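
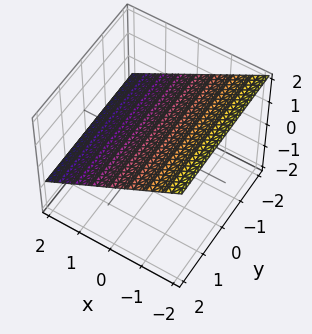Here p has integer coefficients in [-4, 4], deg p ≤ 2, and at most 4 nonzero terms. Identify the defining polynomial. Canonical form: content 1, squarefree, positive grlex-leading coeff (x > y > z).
(a) deg p = 1. Every cross-section is a straight line — this is a plane.
(b) Reading off the gridlines: the surface avoids every integer y-axis point in the box; it meets the x-axis at x = 1 (among the integer gridlines).
(c) Assembling these constraints gives the stated polynomial.

2*x + 3*z - 2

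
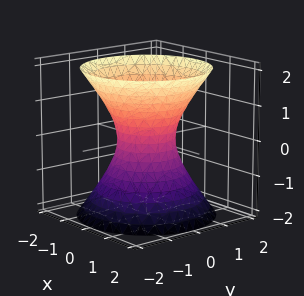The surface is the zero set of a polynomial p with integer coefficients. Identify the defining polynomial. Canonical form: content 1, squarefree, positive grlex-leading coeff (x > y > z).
3*x^2 + 3*y^2 - 2*z^2 - 2

First, deg p = 2.
Then, by symmetry, the surface is invariant under rotation about z: p = q(x² + y², z).
Then, against the integer gridlines: a circular section at z = 1 has radius between 1 and 2; it misses every integer gridline on the z-axis.
Finally, the integer polynomial consistent with all of this is the stated p.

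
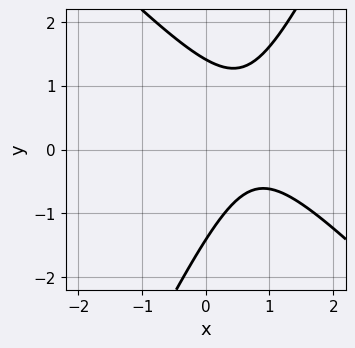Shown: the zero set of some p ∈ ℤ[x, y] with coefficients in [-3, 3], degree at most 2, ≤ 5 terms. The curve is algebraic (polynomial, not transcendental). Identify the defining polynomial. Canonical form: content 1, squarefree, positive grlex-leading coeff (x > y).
2*x^2 + x*y - y^2 - 3*x + 2

First, degree: no degree-1 curve has this shape, so deg p = 2.
Next, reading off the gridlines: the curve avoids every integer x-axis point in the box.
Finally, fitting integer coefficients to these (and the overall shape) gives p.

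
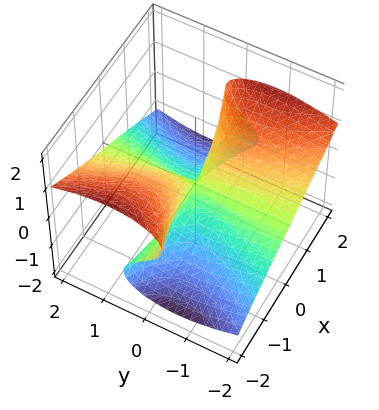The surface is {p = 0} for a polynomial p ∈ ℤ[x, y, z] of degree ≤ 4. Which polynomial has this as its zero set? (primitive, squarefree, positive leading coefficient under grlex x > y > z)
(a) deg p = 3. A generic line meets the surface in up to 3 points.
(b) Observable constraints: every point of the y-axis in the box is on the surface; the visible x-axis segment lies entirely on the surface; one z-axis crossing is at z = 0.
(c) Together with the visible shape, these determine p as stated.

x^2*z - 2*y^2*z - 3*z^3 - 2*x*y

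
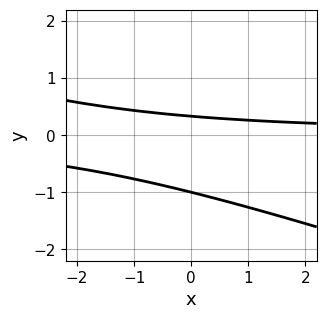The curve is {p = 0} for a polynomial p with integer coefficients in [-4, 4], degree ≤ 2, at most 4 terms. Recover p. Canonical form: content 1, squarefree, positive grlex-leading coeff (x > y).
x*y + 3*y^2 + 2*y - 1

1. The degree is 2 — the shape is more complex than any degree-1 curve.
2. Observable constraints: no x-intercept at any integer in the box; it meets the y-axis at y = -1 (among the integer gridlines).
3. The integer polynomial consistent with all of this is the stated p.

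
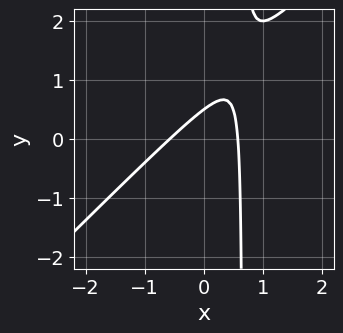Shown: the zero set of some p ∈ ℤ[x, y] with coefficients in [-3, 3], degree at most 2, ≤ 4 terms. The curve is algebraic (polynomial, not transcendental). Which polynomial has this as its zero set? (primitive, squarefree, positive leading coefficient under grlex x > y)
3*x^2 - 3*x*y + 2*y - 1

First, the degree is 2 — no degree-1 curve has this shape.
Finally, matching integer coefficients to the picture gives p.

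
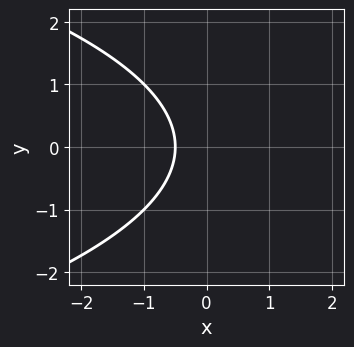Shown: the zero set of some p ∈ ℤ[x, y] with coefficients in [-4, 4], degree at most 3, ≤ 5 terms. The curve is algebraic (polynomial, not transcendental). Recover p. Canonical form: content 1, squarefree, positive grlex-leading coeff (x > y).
y^2 + 2*x + 1

1. Degree: a generic line meets the curve in up to 2 points, so deg p = 2.
2. Symmetries: mirror symmetry y ↦ −y ⇒ only even powers of y.
3. Observable constraints: it misses every integer gridline on the y-axis.
4. Fitting integer coefficients to these (and the overall shape) gives p.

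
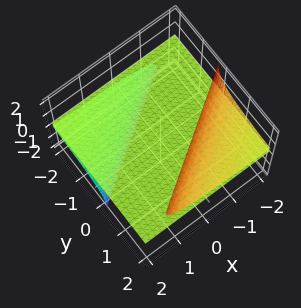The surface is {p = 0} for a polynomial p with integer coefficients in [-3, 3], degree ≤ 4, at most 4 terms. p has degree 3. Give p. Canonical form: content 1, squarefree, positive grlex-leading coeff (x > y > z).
2*x*z^2 - 3*y*z^2 + z^3 + 3*z

There are 3 components. They look like related sheets of one shape, so recover p as a whole.
Degree: no degree-2 surface has this shape, so deg p = 3.
From the visible intercepts: it crosses the z-axis at the gridline z = 0; the visible y-axis segment lies entirely on the surface; every point of the x-axis in the box is on the surface.
The integer polynomial consistent with all of this is the stated p.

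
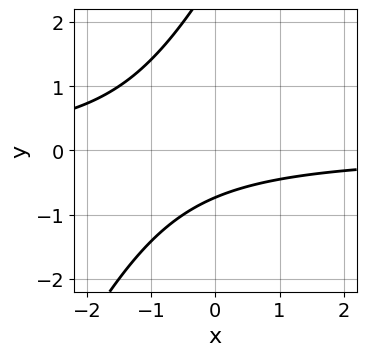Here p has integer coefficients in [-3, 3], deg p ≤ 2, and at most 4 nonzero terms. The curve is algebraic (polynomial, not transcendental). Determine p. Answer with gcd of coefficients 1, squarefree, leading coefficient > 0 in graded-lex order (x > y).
First, degree: the shape is more complex than any degree-1 curve, so deg p = 2.
Then, checking where it meets the axes: it misses every integer gridline on the x-axis.
Finally, together with the visible shape, these determine p as stated.

2*x*y - y^2 + 2*y + 2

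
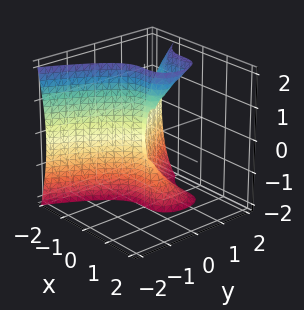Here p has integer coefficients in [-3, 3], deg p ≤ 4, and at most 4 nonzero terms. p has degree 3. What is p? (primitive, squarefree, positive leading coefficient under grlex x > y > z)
(a) The degree is 3 — no degree-2 surface has this shape.
(b) From the axis intercepts and sections: it crosses the x-axis at the gridline x = 0; every point of the z-axis in the box is on the surface; it crosses the y-axis at the gridline y = 0.
(c) Assembling these constraints gives the stated polynomial.

3*x^3 - y*z^2 + 3*y^2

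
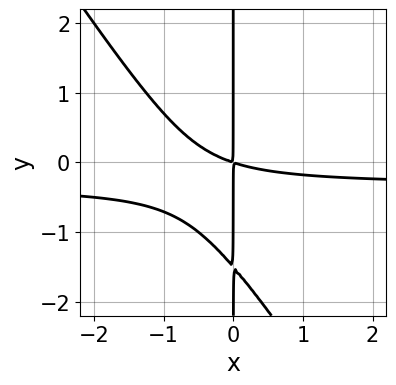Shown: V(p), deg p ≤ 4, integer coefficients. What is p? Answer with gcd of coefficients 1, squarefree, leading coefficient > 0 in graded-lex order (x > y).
3*x^2*y + 2*x*y^2 + x^2 + 3*x*y

1. deg p = 3. The shape is more complex than any degree-2 curve.
2. Checking where it meets the axes: the visible y-axis segment lies entirely on the curve.
3. Putting this together gives p.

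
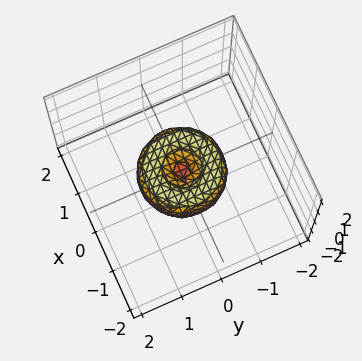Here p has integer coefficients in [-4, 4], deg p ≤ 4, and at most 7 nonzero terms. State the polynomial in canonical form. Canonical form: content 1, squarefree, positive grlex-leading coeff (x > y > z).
x^4 + 2*x^2*y^2 + y^4 - x^2 - y^2 + z^2

(a) deg p = 4. No degree-3 surface has this shape.
(b) Symmetries: rotational symmetry about the z-axis ⇒ p depends on x, y only through x² + y².
(c) Against the integer gridlines: a circular section at z = 0 has radius exactly 1; among the integer gridlines, it crosses the y-axis at y ∈ {-1, 0, 1}; the x-axis gridline crossings are at x ∈ {-1, 0, 1}; it crosses the z-axis at the gridline z = 0.
(d) Matching integer coefficients to the picture gives p.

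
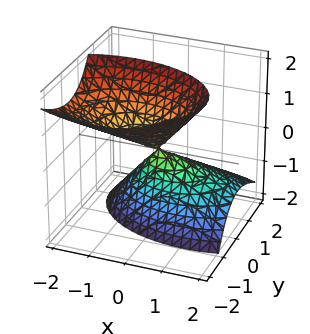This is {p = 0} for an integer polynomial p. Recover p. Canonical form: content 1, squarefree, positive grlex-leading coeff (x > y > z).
(a) There are 2 components. They look like related sheets of one shape, so recover p as a whole.
(b) The degree is 2 — the shape is more complex than any degree-1 surface.
(c) Reading off the gridlines: one x-axis crossing is at x = 0; it crosses the z-axis at the gridline z = 0; it meets the y-axis at y = 0 (among the integer gridlines).
(d) Solving for integer coefficients yields p as stated.

x^2 + x*z + 2*y^2 + 2*y*z - z^2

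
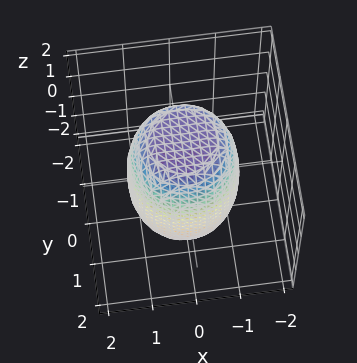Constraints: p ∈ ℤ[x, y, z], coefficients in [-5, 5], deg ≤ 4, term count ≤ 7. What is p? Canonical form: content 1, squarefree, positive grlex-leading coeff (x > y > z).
1. deg p = 4. The shape is more complex than any degree-3 surface.
2. Symmetries: rotational symmetry about the z-axis ⇒ p depends on x, y only through x² + y².
3. Against the integer gridlines: a circular section at z = -1 has radius between 1 and 2.
4. These observations pin down the coefficients.

2*x^4 + 4*x^2*y^2 + 2*y^4 - x^2 - y^2 + z^2 - 3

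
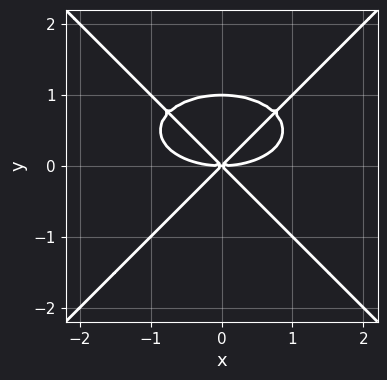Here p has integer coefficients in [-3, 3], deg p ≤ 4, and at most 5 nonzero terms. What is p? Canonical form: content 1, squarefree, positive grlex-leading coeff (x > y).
x^4 + 2*x^2*y^2 - 3*y^4 - 3*x^2*y + 3*y^3

1. deg p = 4. No degree-3 curve has this shape.
2. Symmetries: mirror symmetry x ↦ −x ⇒ only even powers of x.
3. From the axis intercepts and sections: it meets the x-axis at x = 0 (among the integer gridlines); among the integer gridlines, it crosses the y-axis at y ∈ {0, 1}.
4. Putting this together gives p.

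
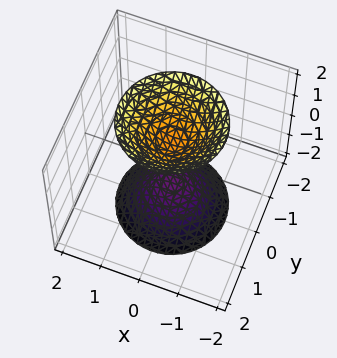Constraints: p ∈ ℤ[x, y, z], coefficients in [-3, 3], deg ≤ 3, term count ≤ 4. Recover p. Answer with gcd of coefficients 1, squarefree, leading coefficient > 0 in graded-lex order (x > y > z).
2*x^2 + 2*y^2 - z^2 + 1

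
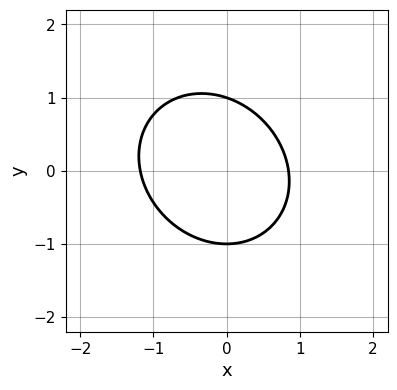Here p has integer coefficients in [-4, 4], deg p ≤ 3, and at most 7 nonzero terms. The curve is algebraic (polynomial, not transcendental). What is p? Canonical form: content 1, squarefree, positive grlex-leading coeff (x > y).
The degree is 2 — the shape is more complex than any degree-1 curve.
From the visible intercepts: the y-axis gridline crossings are at y ∈ {-1, 1}.
The integer polynomial consistent with all of this is the stated p.

3*x^2 + x*y + 3*y^2 + x - 3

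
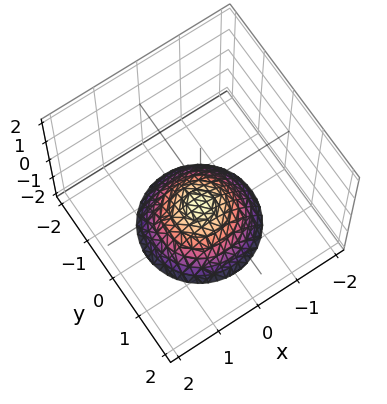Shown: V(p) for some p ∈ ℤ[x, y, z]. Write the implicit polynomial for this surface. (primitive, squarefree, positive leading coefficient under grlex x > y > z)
2*x^2 + 2*y^2 + 3*z + 3

1. deg p = 2.
2. Symmetries: rotational symmetry about the z-axis ⇒ p depends on x, y only through x² + y².
3. Against the integer gridlines: a circular section at z = -2 has radius between 1 and 2; it crosses the z-axis at the gridline z = -1; the surface avoids every integer y-axis point in the box; it misses every integer gridline on the x-axis.
4. These observations pin down the coefficients.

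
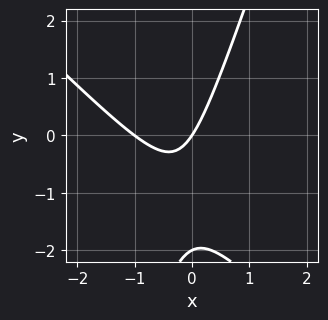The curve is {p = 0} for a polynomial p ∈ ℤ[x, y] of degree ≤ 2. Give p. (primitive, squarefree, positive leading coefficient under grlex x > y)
3*x^2 + 2*x*y - y^2 + 3*x - 2*y

(a) Degree: no degree-1 curve has this shape, so deg p = 2.
(b) From the axis intercepts and sections: among the integer gridlines, it crosses the x-axis at x ∈ {-1, 0}; among the integer gridlines, it crosses the y-axis at y ∈ {-2, 0}.
(c) Matching integer coefficients to the picture gives p.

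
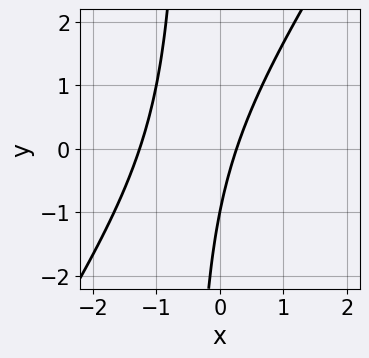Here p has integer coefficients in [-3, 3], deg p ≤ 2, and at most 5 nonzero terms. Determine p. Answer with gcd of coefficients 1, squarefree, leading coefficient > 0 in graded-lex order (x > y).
3*x^2 - 2*x*y + 3*x - y - 1

1. The degree is 2 — the shape is more complex than any degree-1 curve.
2. Against the integer gridlines: it crosses the y-axis at the gridline y = -1.
3. Matching integer coefficients to the picture gives p.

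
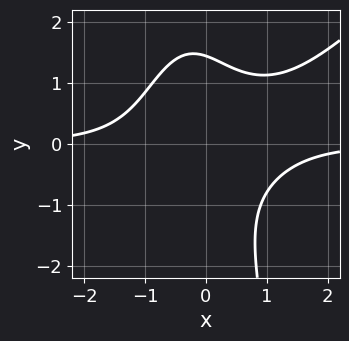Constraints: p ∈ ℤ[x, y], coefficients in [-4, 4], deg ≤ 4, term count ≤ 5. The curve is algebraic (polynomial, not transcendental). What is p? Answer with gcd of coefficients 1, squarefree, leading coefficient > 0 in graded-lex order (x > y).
1. Degree: a generic line meets the curve in up to 4 points, so deg p = 4.
2. Checking where it meets the axes: the curve avoids every integer x-axis point in the box.
3. Fitting integer coefficients to these (and the overall shape) gives p.

2*x^3*y - 2*x^2*y^2 - x*y^2 - y^3 + 3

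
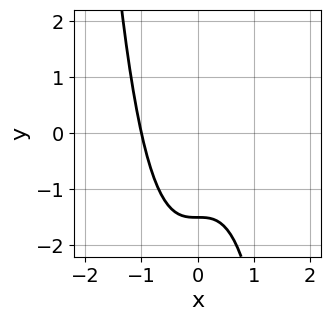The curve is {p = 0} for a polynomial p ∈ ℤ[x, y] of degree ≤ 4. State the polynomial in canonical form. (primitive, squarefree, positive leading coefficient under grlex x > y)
3*x^3 + 2*y + 3

(a) Degree: a generic line meets the curve in up to 3 points, so deg p = 3.
(b) From the visible intercepts: it meets the x-axis at x = -1 (among the integer gridlines).
(c) Fitting integer coefficients to these (and the overall shape) gives p.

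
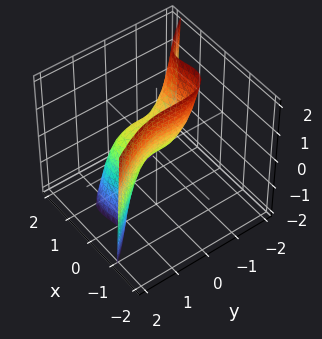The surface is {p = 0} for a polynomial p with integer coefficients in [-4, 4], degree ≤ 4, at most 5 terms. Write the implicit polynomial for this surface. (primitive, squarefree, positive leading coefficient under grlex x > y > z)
First, deg p = 3. The shape is more complex than any degree-2 surface.
Then, checking where it meets the axes: the x-axis gridline crossings are at x ∈ {0, 1}; it crosses the z-axis at the gridline z = 0; it meets the y-axis at y = 0 (among the integer gridlines).
Finally, together with the visible shape, these determine p as stated.

3*x^3 + y^3 - 3*x^2 + z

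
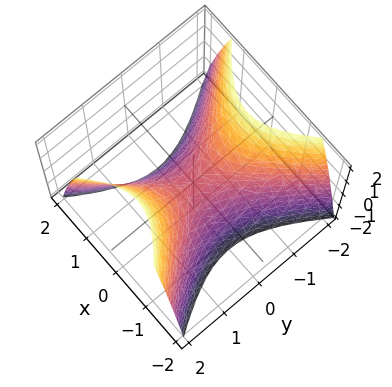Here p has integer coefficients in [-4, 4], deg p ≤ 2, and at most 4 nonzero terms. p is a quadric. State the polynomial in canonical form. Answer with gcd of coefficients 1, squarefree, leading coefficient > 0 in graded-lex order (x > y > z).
3*x^2 - 2*y^2 + 2*z

deg p = 2. A hyperbolic paraboloid; a quadric.
Symmetries: the x ↦ −x reflection is a symmetry, so x appears only in even powers; the y ↦ −y reflection is a symmetry, so y appears only in even powers.
Reading off the gridlines: one z-axis crossing is at z = 0; it crosses the x-axis at the gridline x = 0.
Together with the visible shape, these determine p as stated.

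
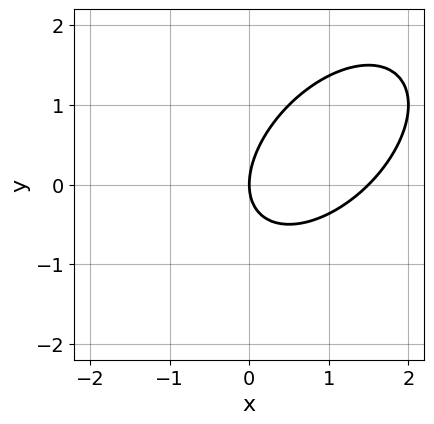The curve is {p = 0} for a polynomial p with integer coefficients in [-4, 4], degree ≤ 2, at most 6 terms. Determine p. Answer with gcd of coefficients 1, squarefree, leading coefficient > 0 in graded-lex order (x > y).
The degree is 2 — no degree-1 curve has this shape.
From the axis intercepts and sections: it meets the x-axis at x = 0 (among the integer gridlines); it crosses the y-axis at the gridline y = 0.
Matching integer coefficients to the picture gives p.

2*x^2 - 2*x*y + 2*y^2 - 3*x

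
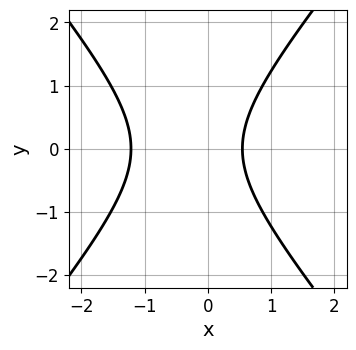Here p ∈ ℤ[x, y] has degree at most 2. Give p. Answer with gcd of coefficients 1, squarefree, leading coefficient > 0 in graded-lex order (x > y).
3*x^2 - 2*y^2 + 2*x - 2

(a) deg p = 2. The shape is more complex than any degree-1 curve.
(b) Symmetries: it's symmetric under y → −y, forcing even powers of y.
(c) Against the integer gridlines: the curve avoids every integer y-axis point in the box.
(d) Assembling these constraints gives the stated polynomial.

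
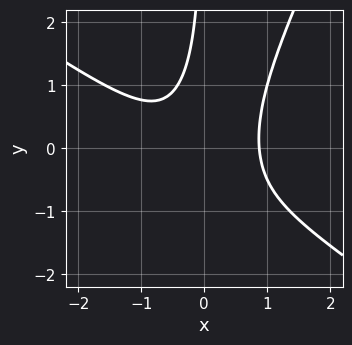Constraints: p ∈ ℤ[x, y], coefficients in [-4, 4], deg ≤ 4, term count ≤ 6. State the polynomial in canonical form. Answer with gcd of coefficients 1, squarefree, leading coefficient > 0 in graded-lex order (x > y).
Degree: the shape is more complex than any degree-2 curve, so deg p = 3.
From the axis intercepts and sections: it misses every integer gridline on the y-axis.
Assembling these constraints gives the stated polynomial.

3*x^3 + 3*x^2*y - 2*x*y^2 - 2*x*y - 2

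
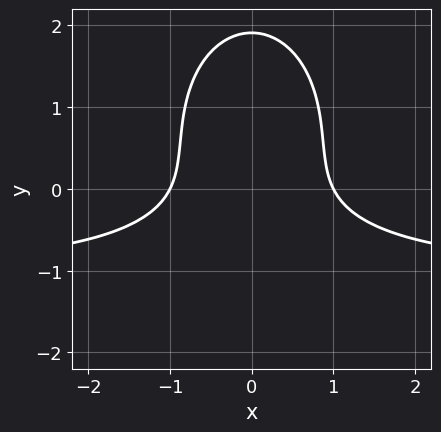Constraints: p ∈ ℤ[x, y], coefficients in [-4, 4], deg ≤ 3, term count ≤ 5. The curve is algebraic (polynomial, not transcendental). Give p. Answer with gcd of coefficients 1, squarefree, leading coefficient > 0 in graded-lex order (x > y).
3*x^2*y + 2*y^3 + 3*x^2 - 3*y^2 - 3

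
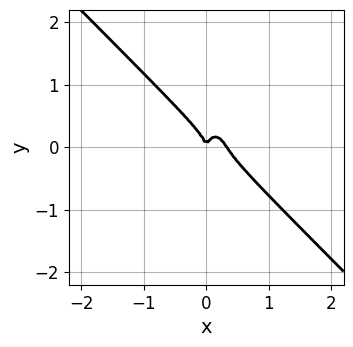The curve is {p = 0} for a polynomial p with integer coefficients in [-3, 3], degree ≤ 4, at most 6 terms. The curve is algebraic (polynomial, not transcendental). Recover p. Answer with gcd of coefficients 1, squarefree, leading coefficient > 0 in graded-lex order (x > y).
3*x^3 + 2*x^2*y + y^3 - x^2

(a) Degree: the shape is more complex than any degree-2 curve, so deg p = 3.
(b) Observable constraints: it meets the x-axis at x = 0 (among the integer gridlines); one y-axis crossing is at y = 0.
(c) Putting this together gives p.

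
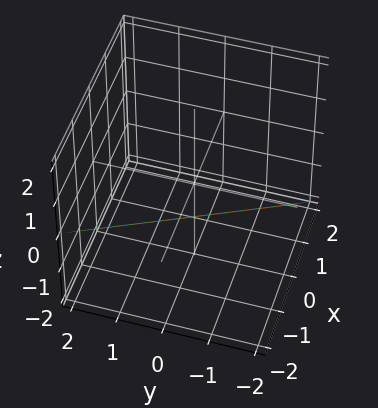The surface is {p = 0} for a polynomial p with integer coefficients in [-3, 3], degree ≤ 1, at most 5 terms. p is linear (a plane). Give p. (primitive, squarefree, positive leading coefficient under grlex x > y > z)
(a) The degree is 1 — the surface is flat (a plane).
(b) Observable constraints: it meets the z-axis at z = -1 (among the integer gridlines); it meets the y-axis at y = -2 (among the integer gridlines).
(c) Solving for integer coefficients yields p as stated. Check: (-1, 0, 0) on the x-axis lies on the surface, and p(-1, 0, 0) = 0. ✓

2*x + y + 2*z + 2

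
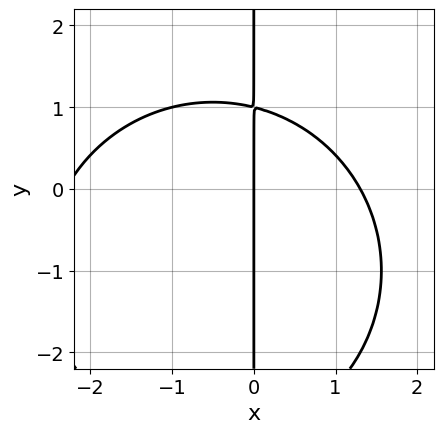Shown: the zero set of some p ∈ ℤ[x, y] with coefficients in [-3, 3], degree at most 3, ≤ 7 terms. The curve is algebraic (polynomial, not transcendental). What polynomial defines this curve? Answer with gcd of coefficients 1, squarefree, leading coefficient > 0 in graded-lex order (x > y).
x^3 + x*y^2 + x^2 + 2*x*y - 3*x

deg p = 3. No degree-2 curve has this shape.
Observable constraints: one x-axis crossing is at x = 0; the visible y-axis segment lies entirely on the curve.
Putting this together gives p.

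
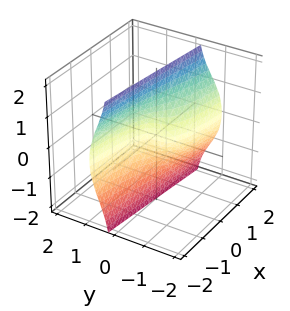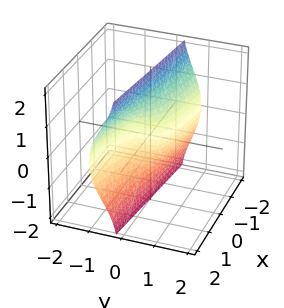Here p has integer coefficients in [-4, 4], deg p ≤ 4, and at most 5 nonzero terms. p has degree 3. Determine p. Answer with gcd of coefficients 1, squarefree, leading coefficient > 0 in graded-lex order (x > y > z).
3*y^3 + 2*y*z^2 + y^2 + x

1. deg p = 3.
2. From the axis intercepts and sections: it crosses the y-axis at the gridline y = 0; every point of the z-axis in the box is on the surface.
3. Fitting integer coefficients to these (and the overall shape) gives p.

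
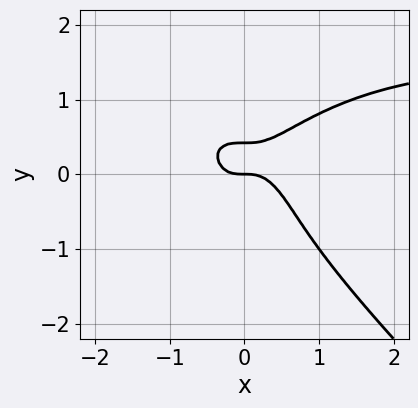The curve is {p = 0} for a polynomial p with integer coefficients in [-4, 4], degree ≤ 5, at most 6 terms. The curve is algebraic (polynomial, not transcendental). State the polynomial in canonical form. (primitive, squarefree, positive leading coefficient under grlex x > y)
First, degree: a generic line meets the curve in up to 4 points, so deg p = 4.
Next, from the visible intercepts: one x-axis crossing is at x = 0; one y-axis crossing is at y = 0.
Finally, assembling these constraints gives the stated polynomial.

2*x^3*y + 2*y^4 - 3*x^3 + 2*y^2 - y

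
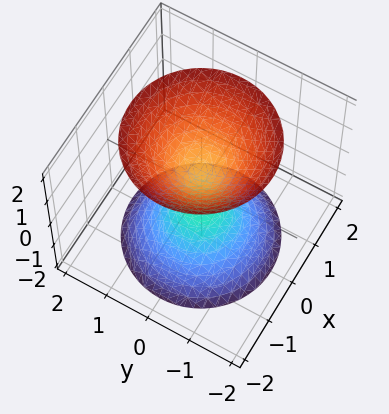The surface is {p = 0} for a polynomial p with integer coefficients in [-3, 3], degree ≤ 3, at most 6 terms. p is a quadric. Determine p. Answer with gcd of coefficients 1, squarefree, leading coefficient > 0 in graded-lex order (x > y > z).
(a) The picture has 2 separate pieces.
(b) Degree: two separate bowl-shaped sheets opening away from each other; a quadric, so deg p = 2.
(c) Symmetries: rotational symmetry about the z-axis ⇒ p depends on x, y only through x² + y²; the z ↦ −z reflection is a symmetry, so z appears only in even powers.
(d) Reading off the gridlines: a circular section at z = 1 has radius between 0 and 1; it misses every integer gridline on the y-axis.
(e) Fitting integer coefficients to these (and the overall shape) gives p.

3*x^2 + 3*y^2 - 2*z^2 + 1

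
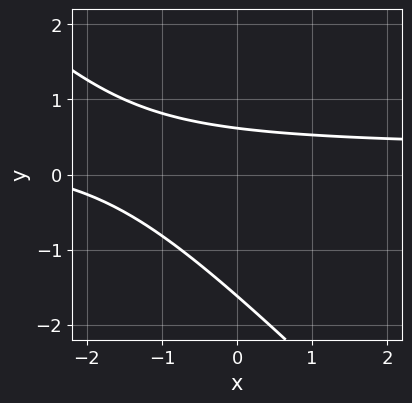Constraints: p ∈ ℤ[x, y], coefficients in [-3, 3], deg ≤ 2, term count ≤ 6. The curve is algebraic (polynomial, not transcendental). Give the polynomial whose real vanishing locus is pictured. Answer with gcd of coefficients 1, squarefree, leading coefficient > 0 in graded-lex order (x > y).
(a) Degree: the shape is more complex than any degree-1 curve, so deg p = 2.
(b) Against the integer gridlines: it misses every integer gridline on the x-axis.
(c) Together with the visible shape, these determine p as stated.

3*x*y + 3*y^2 - x + 3*y - 3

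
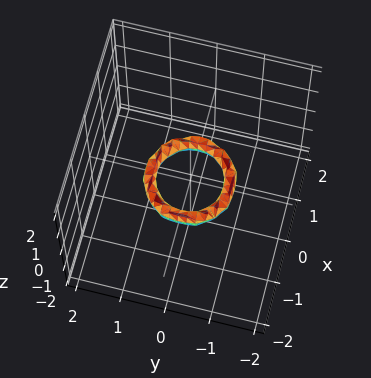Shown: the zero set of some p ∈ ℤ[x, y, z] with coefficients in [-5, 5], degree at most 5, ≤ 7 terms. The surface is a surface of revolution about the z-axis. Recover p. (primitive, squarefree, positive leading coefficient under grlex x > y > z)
2*x^4 + 4*x^2*y^2 + 2*y^4 - 3*x^2 - 3*y^2 + 2*z^2 + 1

First, the degree is 4 — a generic line meets the surface in up to 4 points.
Next, symmetries: rotational symmetry about the z-axis ⇒ p depends on x, y only through x² + y².
Then, reading off the gridlines: a circular section at z = 0 has radius between 0 and 1; the x-axis gridline crossings are at x ∈ {-1, 1}.
Finally, these observations pin down the coefficients.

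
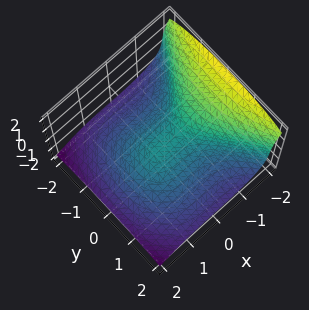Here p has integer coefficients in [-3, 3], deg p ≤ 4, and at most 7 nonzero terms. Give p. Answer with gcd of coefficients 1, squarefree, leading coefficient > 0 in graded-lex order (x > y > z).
The degree is 3 — the shape is more complex than any degree-2 surface.
Reading off the gridlines: it crosses the z-axis at the gridline z = 0; one x-axis crossing is at x = 0; one y-axis crossing is at y = 0.
Matching integer coefficients to the picture gives p.

2*x^3 + 3*z^3 + 3*y^2 - z^2 + 2*z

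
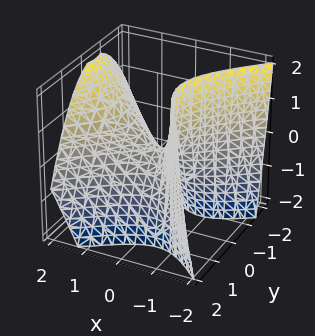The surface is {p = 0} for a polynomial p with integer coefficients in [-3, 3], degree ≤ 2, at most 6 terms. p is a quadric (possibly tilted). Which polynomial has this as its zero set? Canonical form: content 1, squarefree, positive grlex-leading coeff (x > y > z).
3*x^2 - x*y - 2*x*z - 3*y^2 - 2*z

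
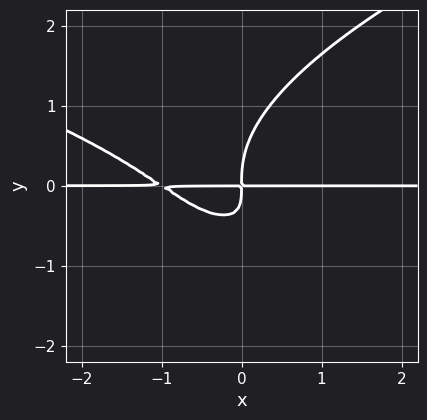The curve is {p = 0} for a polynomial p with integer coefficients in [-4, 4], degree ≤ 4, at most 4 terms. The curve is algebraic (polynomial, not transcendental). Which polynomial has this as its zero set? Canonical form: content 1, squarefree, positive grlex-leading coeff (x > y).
2*y^4 - 2*x^2*y - 3*x*y^2 - 2*x*y

1. deg p = 4.
2. From the visible intercepts: every point of the x-axis in the box is on the curve.
3. Solving for integer coefficients yields p as stated.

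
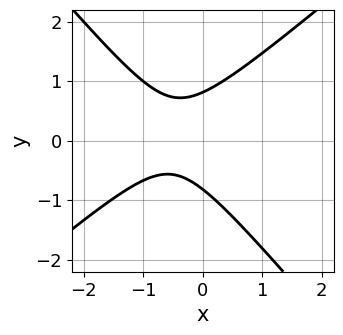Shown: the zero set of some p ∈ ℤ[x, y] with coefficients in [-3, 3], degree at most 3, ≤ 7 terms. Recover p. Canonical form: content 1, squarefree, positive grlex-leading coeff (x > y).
1. The degree is 2 — a generic line meets the curve in up to 2 points.
2. Checking where it meets the axes: no x-intercept at any integer in the box.
3. Together with the visible shape, these determine p as stated.

3*x^2 - x*y - 3*y^2 + 3*x + 2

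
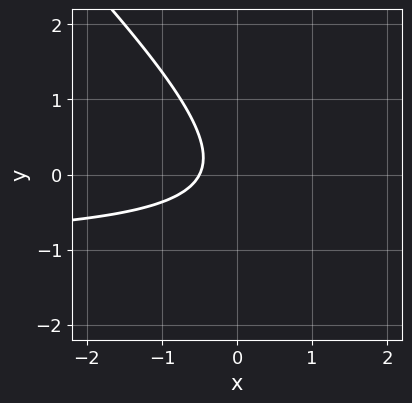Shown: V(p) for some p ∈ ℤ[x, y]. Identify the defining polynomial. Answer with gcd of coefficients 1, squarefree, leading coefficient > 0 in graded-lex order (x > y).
2*x*y + 2*y^2 + 2*x + 1

(a) deg p = 2.
(b) From the visible intercepts: the curve avoids every integer y-axis point in the box.
(c) Matching integer coefficients to the picture gives p.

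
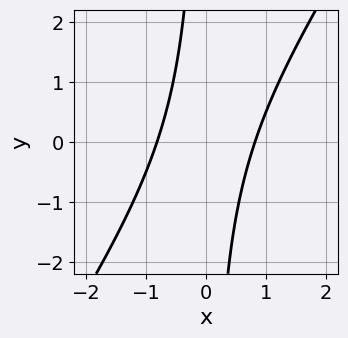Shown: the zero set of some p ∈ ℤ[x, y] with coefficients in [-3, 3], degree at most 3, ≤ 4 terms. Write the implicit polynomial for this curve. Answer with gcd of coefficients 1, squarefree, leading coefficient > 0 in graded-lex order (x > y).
3*x^2 - 2*x*y - 2

1. deg p = 2.
2. Observable constraints: no y-intercept at any integer in the box.
3. Putting this together gives p.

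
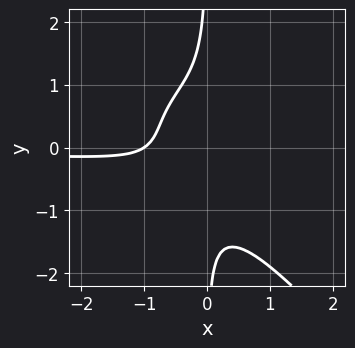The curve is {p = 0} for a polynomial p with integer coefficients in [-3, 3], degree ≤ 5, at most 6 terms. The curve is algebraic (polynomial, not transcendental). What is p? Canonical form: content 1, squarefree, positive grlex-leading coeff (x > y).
3*x^2*y^2 + 3*x*y^3 - 3*x^2*y + 2*x + 2

First, the degree is 4 — no degree-3 curve has this shape.
Then, against the integer gridlines: it crosses the x-axis at the gridline x = -1; the curve avoids every integer y-axis point in the box.
Finally, matching integer coefficients to the picture gives p.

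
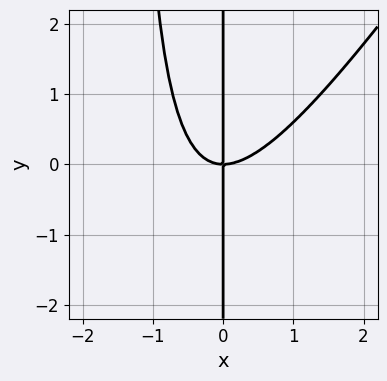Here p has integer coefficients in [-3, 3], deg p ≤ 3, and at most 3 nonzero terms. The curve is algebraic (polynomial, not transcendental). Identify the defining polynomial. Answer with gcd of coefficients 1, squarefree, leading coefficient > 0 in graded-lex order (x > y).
3*x^3 - 2*x^2*y - 3*x*y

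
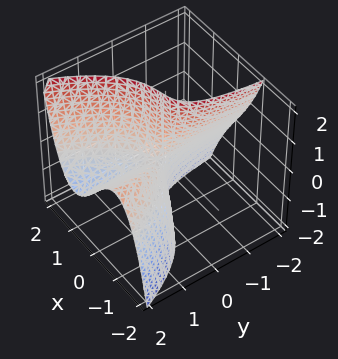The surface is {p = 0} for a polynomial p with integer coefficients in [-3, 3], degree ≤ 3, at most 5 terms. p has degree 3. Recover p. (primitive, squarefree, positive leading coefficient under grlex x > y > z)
2*x^3 - 3*x*y - 2*y*z + x

First, deg p = 3. The shape is more complex than any degree-2 surface.
Then, checking where it meets the axes: every point of the z-axis in the box is on the surface; every point of the y-axis in the box is on the surface.
Finally, matching integer coefficients to the picture gives p.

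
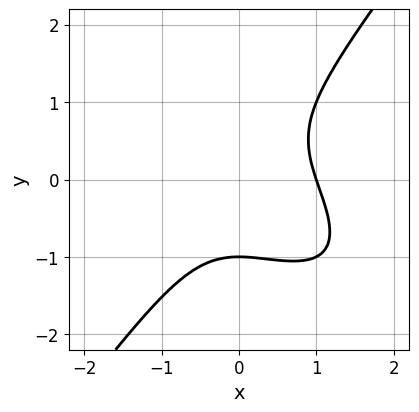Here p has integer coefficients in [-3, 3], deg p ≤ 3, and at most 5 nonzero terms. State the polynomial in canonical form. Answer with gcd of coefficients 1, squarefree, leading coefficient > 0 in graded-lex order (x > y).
Degree: no degree-2 curve has this shape, so deg p = 3.
Observable constraints: it crosses the y-axis at the gridline y = -1; one x-axis crossing is at x = 1.
Matching integer coefficients to the picture gives p.

x^3 + x^2*y - y^3 - 1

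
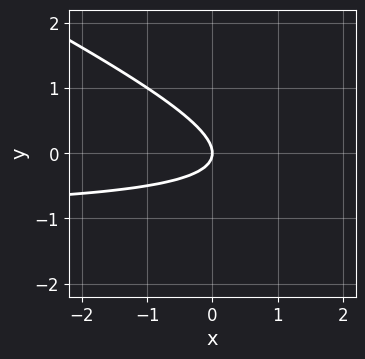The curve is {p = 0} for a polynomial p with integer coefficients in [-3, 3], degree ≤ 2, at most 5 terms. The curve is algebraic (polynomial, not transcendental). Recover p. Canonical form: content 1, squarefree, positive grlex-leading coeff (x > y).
First, degree: no degree-1 curve has this shape, so deg p = 2.
Then, reading off the gridlines: it crosses the x-axis at the gridline x = 0; one y-axis crossing is at y = 0.
Finally, solving for integer coefficients yields p as stated.

x*y + 2*y^2 + x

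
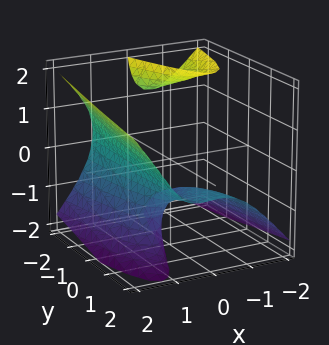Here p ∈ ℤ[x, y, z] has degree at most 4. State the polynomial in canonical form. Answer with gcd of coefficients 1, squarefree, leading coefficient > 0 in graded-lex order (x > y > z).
(a) The picture has 2 separate pieces.
(b) deg p = 3.
(c) Observable constraints: the surface avoids every integer y-axis point in the box; it crosses the z-axis at the gridline z = -1; it crosses the x-axis at the gridline x = 1.
(d) Solving for integer coefficients yields p as stated.

3*x^3 - 3*x*z^2 - 2*y*z - 3*z - 3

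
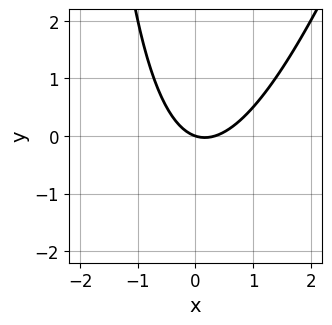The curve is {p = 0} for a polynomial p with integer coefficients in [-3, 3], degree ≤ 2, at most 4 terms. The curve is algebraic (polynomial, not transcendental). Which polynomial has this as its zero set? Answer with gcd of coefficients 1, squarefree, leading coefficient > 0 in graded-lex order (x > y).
1. Degree: the shape is more complex than any degree-1 curve, so deg p = 2.
2. Checking where it meets the axes: it meets the y-axis at y = 0 (among the integer gridlines); it crosses the x-axis at the gridline x = 0.
3. Matching integer coefficients to the picture gives p.

3*x^2 - x*y - x - 3*y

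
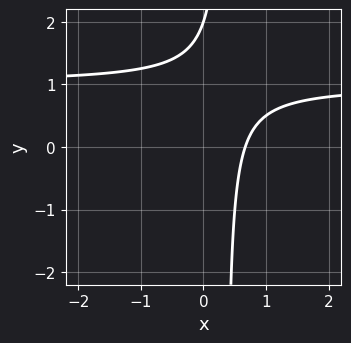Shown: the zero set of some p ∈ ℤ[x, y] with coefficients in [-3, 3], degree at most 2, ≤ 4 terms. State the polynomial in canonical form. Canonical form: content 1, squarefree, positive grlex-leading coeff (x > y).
3*x*y - 3*x - y + 2

First, the degree is 2 — no degree-1 curve has this shape.
Next, reading off the gridlines: it crosses the y-axis at the gridline y = 2.
Finally, assembling these constraints gives the stated polynomial.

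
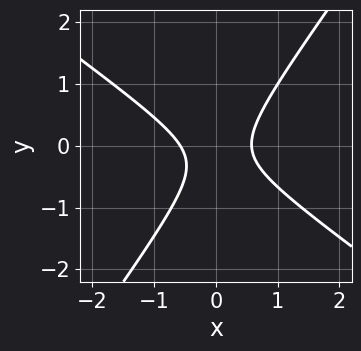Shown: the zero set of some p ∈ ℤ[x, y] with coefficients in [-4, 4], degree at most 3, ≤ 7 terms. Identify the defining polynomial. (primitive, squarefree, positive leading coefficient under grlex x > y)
3*x^2 + 2*x*y - 3*y^2 - y - 1

(a) deg p = 2. No degree-1 curve has this shape.
(b) Reading off the gridlines: it misses every integer gridline on the y-axis.
(c) The integer polynomial consistent with all of this is the stated p.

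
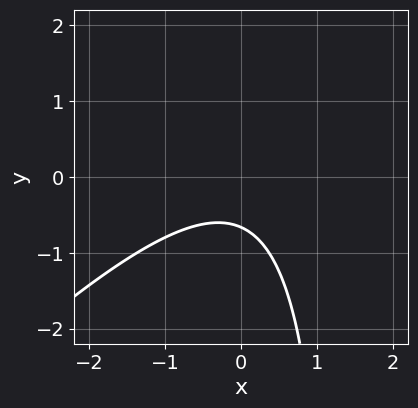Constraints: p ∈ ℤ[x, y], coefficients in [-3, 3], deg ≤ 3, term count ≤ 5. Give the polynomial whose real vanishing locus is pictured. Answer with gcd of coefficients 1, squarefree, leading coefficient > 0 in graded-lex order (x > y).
(a) Degree: the shape is more complex than any degree-1 curve, so deg p = 2.
(b) From the axis intercepts and sections: no x-intercept at any integer in the box.
(c) Together with the visible shape, these determine p as stated.

2*x^2 - 2*x*y + 3*y + 2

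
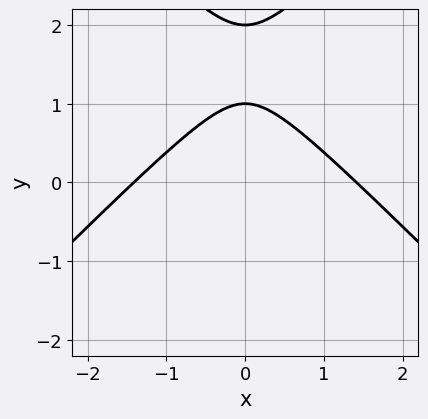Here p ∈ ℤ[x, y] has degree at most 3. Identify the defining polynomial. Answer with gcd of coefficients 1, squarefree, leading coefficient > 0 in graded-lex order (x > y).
First, the degree is 2 — the shape is more complex than any degree-1 curve.
Next, symmetries: it's symmetric under x → −x, forcing even powers of x.
Then, checking where it meets the axes: the y-axis gridline crossings are at y ∈ {1, 2}.
Finally, solving for integer coefficients yields p as stated.

x^2 - y^2 + 3*y - 2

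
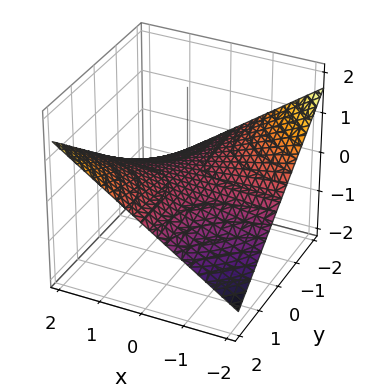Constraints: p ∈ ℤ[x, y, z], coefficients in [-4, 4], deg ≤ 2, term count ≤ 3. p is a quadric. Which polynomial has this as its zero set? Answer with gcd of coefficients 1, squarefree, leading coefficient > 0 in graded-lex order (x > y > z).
x*y - 3*z

First, degree: a hyperbolic paraboloid; a quadric, so deg p = 2.
Then, against the integer gridlines: one z-axis crossing is at z = 0; the visible y-axis segment lies entirely on the surface.
Finally, together with the visible shape, these determine p as stated. Check: (1, 0, 0) on the x-axis lies on the surface, and p(1, 0, 0) = 0. ✓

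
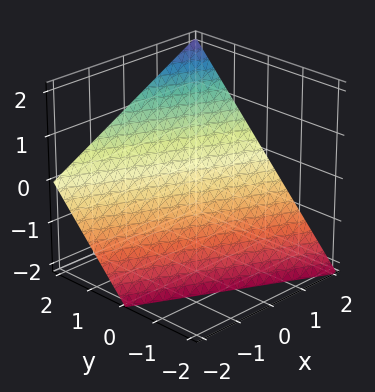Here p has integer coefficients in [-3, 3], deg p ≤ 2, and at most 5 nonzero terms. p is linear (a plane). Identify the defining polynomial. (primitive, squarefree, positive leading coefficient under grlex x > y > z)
First, degree: every cross-section is a straight line — this is a plane, so deg p = 1.
Then, against the integer gridlines: one x-axis crossing is at x = 2; it crosses the y-axis at the gridline y = 1; it crosses the z-axis at the gridline z = -1.
Finally, solving for integer coefficients yields p as stated.

x + 2*y - 2*z - 2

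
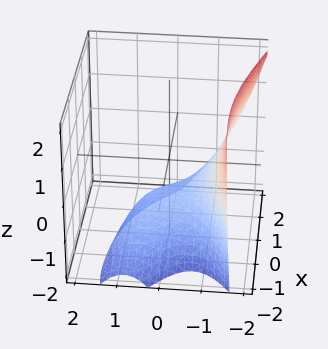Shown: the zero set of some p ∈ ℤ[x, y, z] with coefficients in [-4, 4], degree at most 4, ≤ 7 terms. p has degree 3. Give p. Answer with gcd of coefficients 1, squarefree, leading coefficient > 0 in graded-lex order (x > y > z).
1. Degree: a generic line meets the surface in up to 3 points, so deg p = 3.
2. Reading off the gridlines: it misses every integer gridline on the x-axis; one z-axis crossing is at z = -1.
3. Matching integer coefficients to the picture gives p.

x*y*z - 2*y^3 - x^2 - 3*z - 3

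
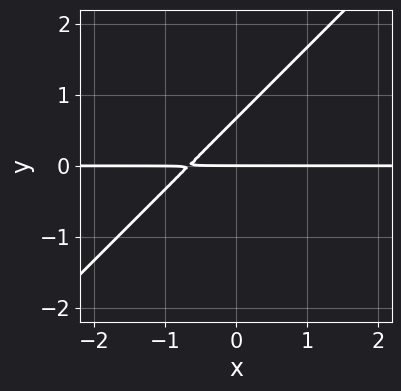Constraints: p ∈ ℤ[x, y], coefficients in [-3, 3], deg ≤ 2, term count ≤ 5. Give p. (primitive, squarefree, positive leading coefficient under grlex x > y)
3*x*y - 3*y^2 + 2*y

deg p = 2.
From the visible intercepts: the visible x-axis segment lies entirely on the curve; one y-axis crossing is at y = 0.
Fitting integer coefficients to these (and the overall shape) gives p.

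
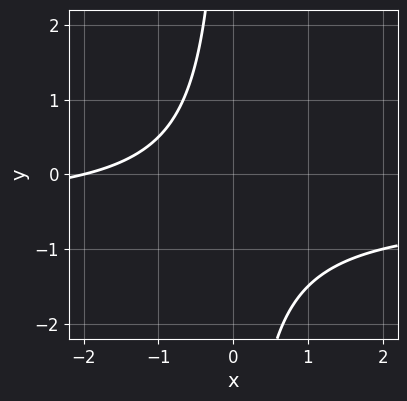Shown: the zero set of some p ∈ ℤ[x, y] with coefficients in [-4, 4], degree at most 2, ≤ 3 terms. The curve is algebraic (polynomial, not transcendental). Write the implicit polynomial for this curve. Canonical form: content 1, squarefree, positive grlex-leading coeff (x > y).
2*x*y + x + 2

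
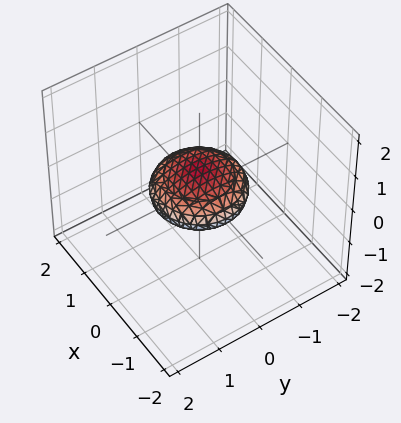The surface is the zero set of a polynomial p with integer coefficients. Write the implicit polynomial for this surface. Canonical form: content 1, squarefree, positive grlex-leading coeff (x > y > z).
x^2 + y^2 + 3*z^2 - 1

The degree is 2 — a generic line meets the surface in up to 2 points.
Symmetries: the z-axis is an axis of rotation, so x and y enter only as x² + y².
Checking where it meets the axes: among the integer gridlines, it crosses the x-axis at x ∈ {-1, 1}; the y-axis gridline crossings are at y ∈ {-1, 1}; a circular section at z = 0 has radius exactly 1.
Assembling these constraints gives the stated polynomial.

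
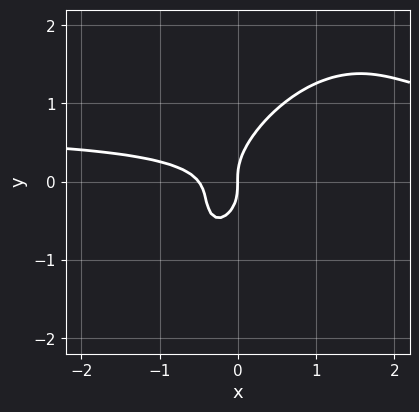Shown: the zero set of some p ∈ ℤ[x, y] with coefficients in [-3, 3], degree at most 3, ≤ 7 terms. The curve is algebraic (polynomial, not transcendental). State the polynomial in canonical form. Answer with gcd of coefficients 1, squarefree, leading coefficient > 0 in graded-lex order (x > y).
3*x^2*y - 3*x*y^2 + 2*y^3 - 2*x^2 - x

1. The degree is 3 — a generic line meets the curve in up to 3 points.
2. From the axis intercepts and sections: it meets the y-axis at y = 0 (among the integer gridlines); it crosses the x-axis at the gridline x = 0.
3. Fitting integer coefficients to these (and the overall shape) gives p.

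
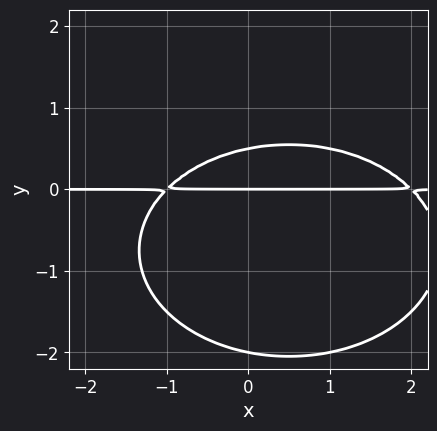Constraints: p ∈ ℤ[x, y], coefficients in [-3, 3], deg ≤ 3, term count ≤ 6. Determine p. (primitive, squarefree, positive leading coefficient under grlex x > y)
First, degree: the shape is more complex than any degree-2 curve, so deg p = 3.
Next, from the axis intercepts and sections: the visible x-axis segment lies entirely on the curve; the y-axis gridline crossings are at y ∈ {-2, 0}.
Finally, the integer polynomial consistent with all of this is the stated p.

x^2*y + 2*y^3 - x*y + 3*y^2 - 2*y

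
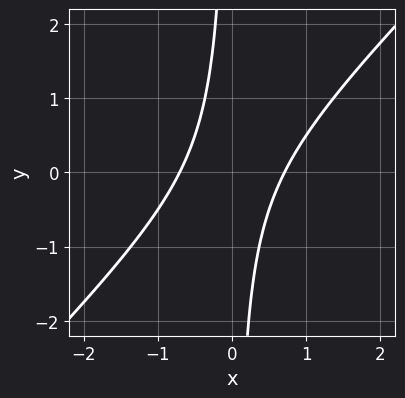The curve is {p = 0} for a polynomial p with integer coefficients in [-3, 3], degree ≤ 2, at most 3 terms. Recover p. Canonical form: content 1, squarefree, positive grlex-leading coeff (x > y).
2*x^2 - 2*x*y - 1

1. deg p = 2.
2. From the visible intercepts: it misses every integer gridline on the y-axis.
3. Putting this together gives p.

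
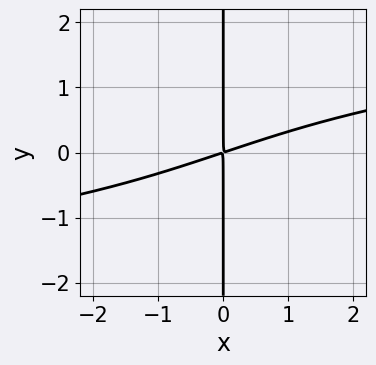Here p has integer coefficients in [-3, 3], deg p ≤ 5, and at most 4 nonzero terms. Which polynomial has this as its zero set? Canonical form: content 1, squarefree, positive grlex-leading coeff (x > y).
x*y^3 - x^2 + 3*x*y

1. deg p = 4.
2. Reading off the gridlines: the visible y-axis segment lies entirely on the curve.
3. Together with the visible shape, these determine p as stated.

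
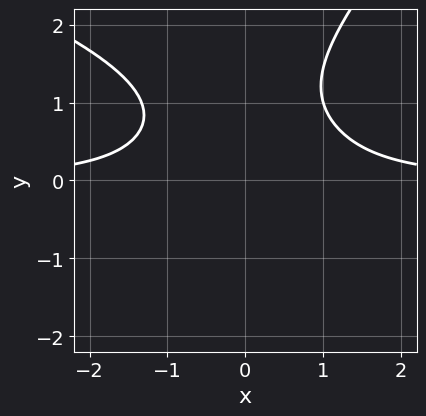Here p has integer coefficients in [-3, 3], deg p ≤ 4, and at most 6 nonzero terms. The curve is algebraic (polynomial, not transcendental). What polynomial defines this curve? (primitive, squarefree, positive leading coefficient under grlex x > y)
deg p = 4.
Against the integer gridlines: it misses every integer gridline on the y-axis; it misses every integer gridline on the x-axis.
Fitting integer coefficients to these (and the overall shape) gives p.

x*y^3 - y^4 + 3*x^2*y - 3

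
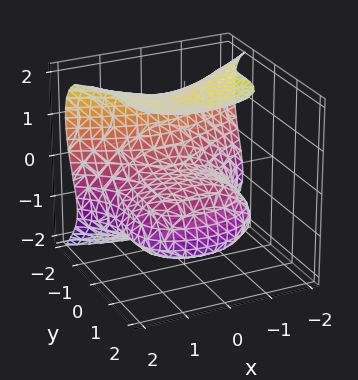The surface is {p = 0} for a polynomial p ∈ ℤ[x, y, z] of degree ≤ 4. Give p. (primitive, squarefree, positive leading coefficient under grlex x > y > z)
y^3 - z^3 + x^2 + 3*z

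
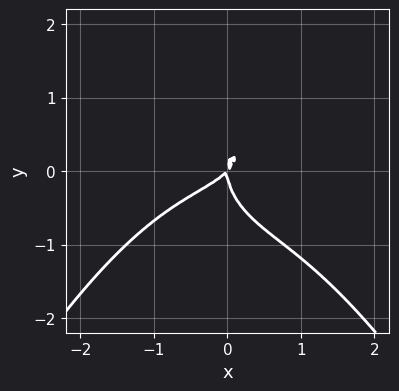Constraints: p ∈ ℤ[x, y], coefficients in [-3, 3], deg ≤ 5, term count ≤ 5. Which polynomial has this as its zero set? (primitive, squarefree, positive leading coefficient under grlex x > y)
2*x^4 + 3*x^2*y + 3*y^3 + 3*x^2 - 3*x*y

(a) deg p = 4. A generic line meets the curve in up to 4 points.
(b) Reading off the gridlines: it meets the x-axis at x = 0 (among the integer gridlines); it crosses the y-axis at the gridline y = 0.
(c) Fitting integer coefficients to these (and the overall shape) gives p.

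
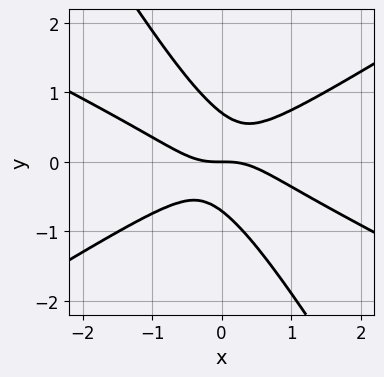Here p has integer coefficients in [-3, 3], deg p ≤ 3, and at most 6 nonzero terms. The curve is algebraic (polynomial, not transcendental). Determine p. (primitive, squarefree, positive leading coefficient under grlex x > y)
x^3 + x^2*y - 3*x*y^2 - 2*y^3 + y

(a) deg p = 3. No degree-2 curve has this shape.
(b) Checking where it meets the axes: one x-axis crossing is at x = 0; it meets the y-axis at y = 0 (among the integer gridlines).
(c) Matching integer coefficients to the picture gives p.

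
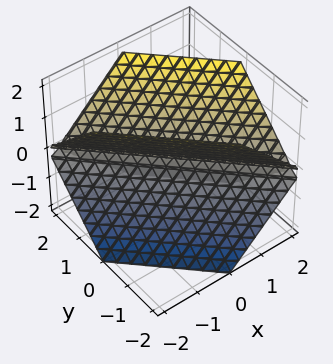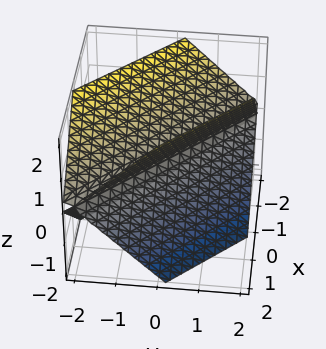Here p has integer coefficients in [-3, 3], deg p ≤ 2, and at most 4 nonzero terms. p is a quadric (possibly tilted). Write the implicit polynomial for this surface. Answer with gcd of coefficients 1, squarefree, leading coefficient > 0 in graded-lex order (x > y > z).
(a) I count 2 distinct pieces. Treating them together as one polynomial.
(b) The degree is 2 — a generic line meets the surface in up to 2 points.
(c) Reading off the gridlines: one z-axis crossing is at z = 0; one x-axis crossing is at x = 0; it crosses the y-axis at the gridline y = 0.
(d) Assembling these constraints gives the stated polynomial.

x^2 + 2*x*y + y^2 - z^2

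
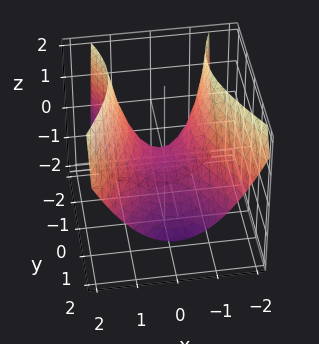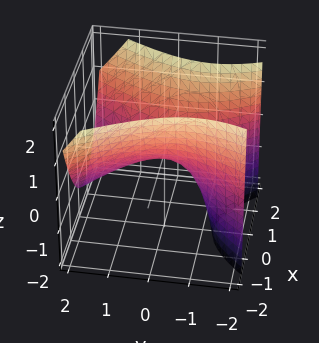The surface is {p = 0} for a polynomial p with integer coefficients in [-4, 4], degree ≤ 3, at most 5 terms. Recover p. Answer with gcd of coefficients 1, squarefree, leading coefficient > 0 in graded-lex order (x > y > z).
(a) deg p = 2.
(b) Checking where it meets the axes: it meets the z-axis at z = 0 (among the integer gridlines); it crosses the y-axis at the gridline y = 0; one x-axis crossing is at x = 0.
(c) Together with the visible shape, these determine p as stated.

2*x^2 - y^2 - y*z - 2*z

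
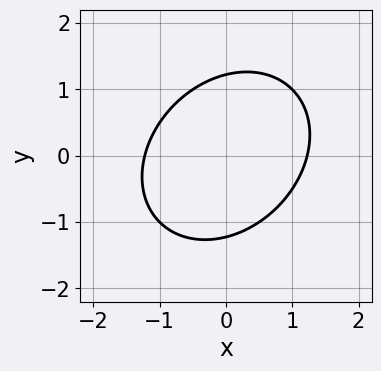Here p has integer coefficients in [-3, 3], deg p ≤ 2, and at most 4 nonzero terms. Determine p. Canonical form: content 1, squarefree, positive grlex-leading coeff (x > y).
2*x^2 - x*y + 2*y^2 - 3

First, the degree is 2 — a generic line meets the curve in up to 2 points.
Finally, matching integer coefficients to the picture gives p.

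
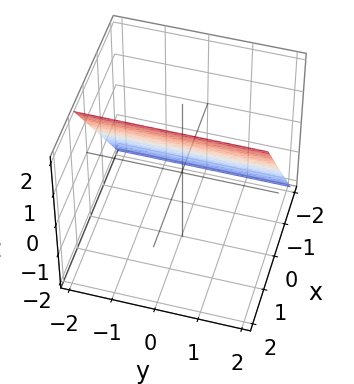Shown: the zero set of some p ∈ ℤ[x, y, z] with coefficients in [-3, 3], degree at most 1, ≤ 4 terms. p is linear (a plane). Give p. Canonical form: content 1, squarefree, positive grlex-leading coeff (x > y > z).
3*x - 2*z + 2

(a) The degree is 1 — the surface is flat (a plane).
(b) Checking where it meets the axes: no y-intercept at any integer in the box; it meets the z-axis at z = 1 (among the integer gridlines).
(c) Putting this together gives p.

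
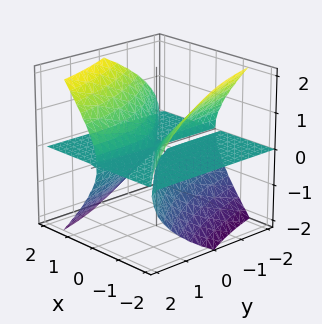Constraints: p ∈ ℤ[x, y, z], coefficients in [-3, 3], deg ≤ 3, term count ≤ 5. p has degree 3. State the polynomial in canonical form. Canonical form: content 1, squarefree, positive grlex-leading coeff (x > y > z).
(a) There are 2 components. They look like related sheets of one shape, so recover p as a whole.
(b) Degree: no degree-2 surface has this shape, so deg p = 3.
(c) Checking where it meets the axes: it crosses the z-axis at the gridline z = 0; the visible x-axis segment lies entirely on the surface; every point of the y-axis in the box is on the surface.
(d) Assembling these constraints gives the stated polynomial.

x^2*z + x*y*z - z^3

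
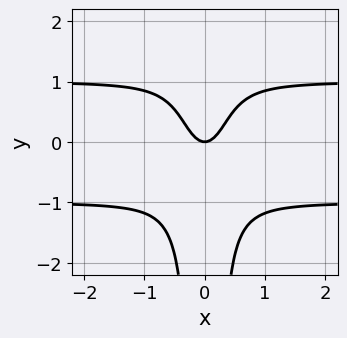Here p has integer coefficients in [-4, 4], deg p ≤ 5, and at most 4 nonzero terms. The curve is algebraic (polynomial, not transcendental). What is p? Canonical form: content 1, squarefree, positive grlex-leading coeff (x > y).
The degree is 4 — no degree-3 curve has this shape.
Symmetries: the x ↦ −x reflection is a symmetry, so x appears only in even powers.
From the visible intercepts: it meets the x-axis at x = 0 (among the integer gridlines); one y-axis crossing is at y = 0.
The integer polynomial consistent with all of this is the stated p.

3*x^2*y^2 - 3*x^2 + y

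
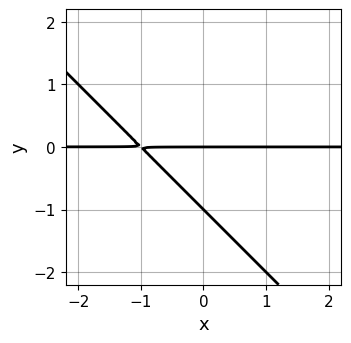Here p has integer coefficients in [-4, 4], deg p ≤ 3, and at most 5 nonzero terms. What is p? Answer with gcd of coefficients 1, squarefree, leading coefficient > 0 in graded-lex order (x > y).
First, the degree is 2 — no degree-1 curve has this shape.
Next, checking where it meets the axes: the y-axis gridline crossings are at y ∈ {-1, 0}; every point of the x-axis in the box is on the curve.
Finally, these observations pin down the coefficients.

x*y + y^2 + y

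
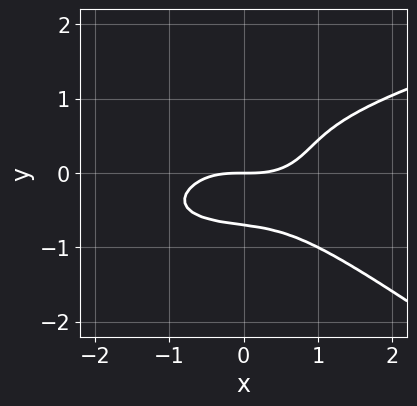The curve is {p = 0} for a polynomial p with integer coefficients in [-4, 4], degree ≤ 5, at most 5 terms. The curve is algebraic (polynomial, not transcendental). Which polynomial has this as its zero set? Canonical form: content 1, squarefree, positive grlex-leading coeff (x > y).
2*x*y^3 + 3*y^4 - x^3 - 2*y^3 + 2*y

(a) The degree is 4 — a generic line meets the curve in up to 4 points.
(b) From the visible intercepts: one x-axis crossing is at x = 0; it meets the y-axis at y = 0 (among the integer gridlines).
(c) These observations pin down the coefficients.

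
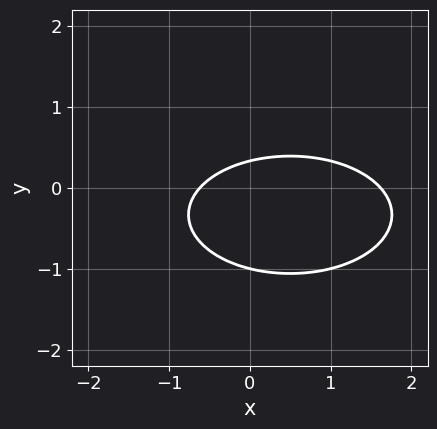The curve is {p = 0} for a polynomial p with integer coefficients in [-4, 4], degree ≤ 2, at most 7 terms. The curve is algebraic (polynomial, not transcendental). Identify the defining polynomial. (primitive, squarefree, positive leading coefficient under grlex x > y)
x^2 + 3*y^2 - x + 2*y - 1

Degree: a generic line meets the curve in up to 2 points, so deg p = 2.
From the visible intercepts: one y-axis crossing is at y = -1.
Matching integer coefficients to the picture gives p.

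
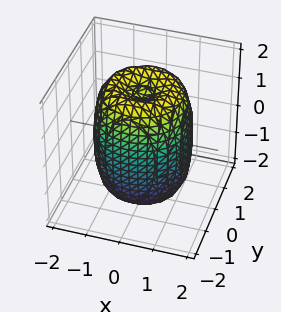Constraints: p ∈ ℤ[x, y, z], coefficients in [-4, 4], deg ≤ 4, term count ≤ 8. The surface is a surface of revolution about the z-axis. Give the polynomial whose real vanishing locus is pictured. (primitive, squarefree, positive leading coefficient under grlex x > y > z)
2*x^4 + 4*x^2*y^2 + 2*y^4 - 3*x^2 - 3*y^2 + z^2 - 2

(a) Degree: a generic line meets the surface in up to 4 points, so deg p = 4.
(b) By symmetry, the z-axis is an axis of rotation, so x and y enter only as x² + y².
(c) Checking where it meets the axes: a circular section at z = 1 has radius between 1 and 2.
(d) Assembling these constraints gives the stated polynomial.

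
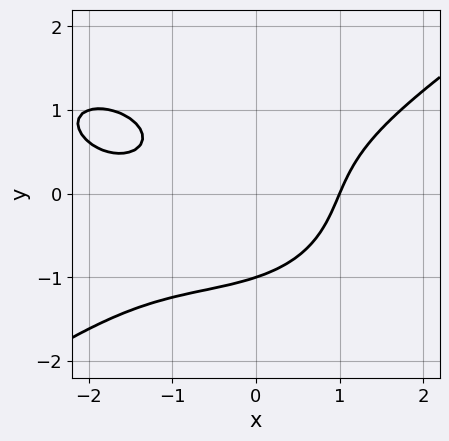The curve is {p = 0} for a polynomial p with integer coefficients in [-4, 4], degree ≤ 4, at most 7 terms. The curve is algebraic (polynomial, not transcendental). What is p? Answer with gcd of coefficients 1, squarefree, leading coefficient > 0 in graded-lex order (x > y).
x^3 - 3*y^3 + 2*x^2 - 3*x*y - 3

First, degree: the shape is more complex than any degree-2 curve, so deg p = 3.
Next, from the visible intercepts: one x-axis crossing is at x = 1; one y-axis crossing is at y = -1.
Finally, together with the visible shape, these determine p as stated.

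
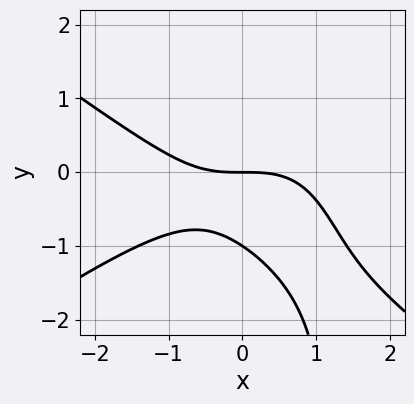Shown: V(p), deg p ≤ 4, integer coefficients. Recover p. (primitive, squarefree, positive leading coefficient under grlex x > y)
(a) The degree is 3 — the shape is more complex than any degree-2 curve.
(b) Checking where it meets the axes: it crosses the x-axis at the gridline x = 0; among the integer gridlines, it crosses the y-axis at y ∈ {-1, 0}.
(c) These observations pin down the coefficients.

x^3 - 2*x*y^2 + 3*y^2 + 3*y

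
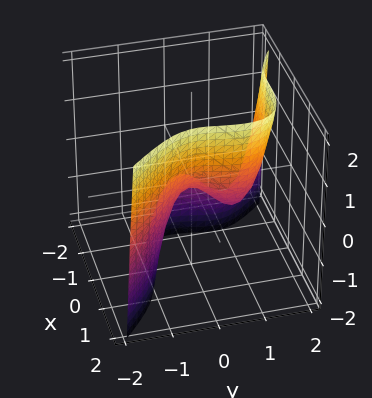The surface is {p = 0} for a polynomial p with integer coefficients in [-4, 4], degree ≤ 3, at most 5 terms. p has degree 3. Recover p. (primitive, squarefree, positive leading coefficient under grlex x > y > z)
3*x^3 + 3*y^3 - 3*y^2 - y - 2*z

The degree is 3 — no degree-2 surface has this shape.
From the axis intercepts and sections: one y-axis crossing is at y = 0; it crosses the x-axis at the gridline x = 0.
The integer polynomial consistent with all of this is the stated p.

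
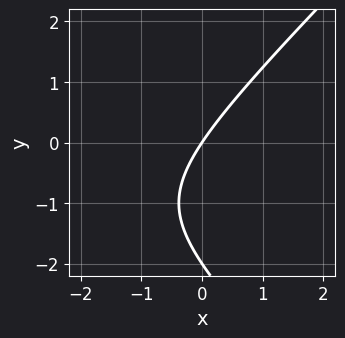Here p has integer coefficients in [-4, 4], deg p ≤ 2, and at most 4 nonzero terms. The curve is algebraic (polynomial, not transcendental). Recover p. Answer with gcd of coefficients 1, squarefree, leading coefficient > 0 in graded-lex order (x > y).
x^2 - y^2 + 3*x - 2*y

Degree: the shape is more complex than any degree-1 curve, so deg p = 2.
Observable constraints: it crosses the x-axis at the gridline x = 0; among the integer gridlines, it crosses the y-axis at y ∈ {-2, 0}.
Solving for integer coefficients yields p as stated.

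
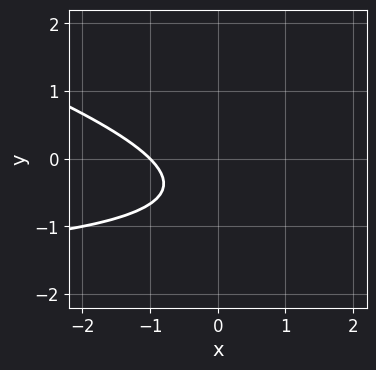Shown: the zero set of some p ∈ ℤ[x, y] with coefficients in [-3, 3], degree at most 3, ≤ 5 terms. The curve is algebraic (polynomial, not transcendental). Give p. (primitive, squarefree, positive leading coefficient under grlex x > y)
First, the degree is 2 — no degree-1 curve has this shape.
Next, reading off the gridlines: one x-axis crossing is at x = -1; it misses every integer gridline on the y-axis.
Finally, these observations pin down the coefficients.

x*y + 3*y^2 + 2*x + 3*y + 2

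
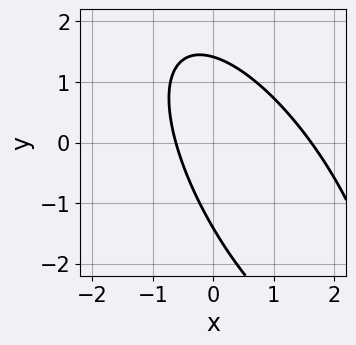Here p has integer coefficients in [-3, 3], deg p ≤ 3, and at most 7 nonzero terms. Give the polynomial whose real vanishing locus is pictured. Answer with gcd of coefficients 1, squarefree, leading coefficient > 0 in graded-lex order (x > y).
2*x^2 + 2*x*y + y^2 - 2*x - 2

The degree is 2 — the shape is more complex than any degree-1 curve.
Matching integer coefficients to the picture gives p.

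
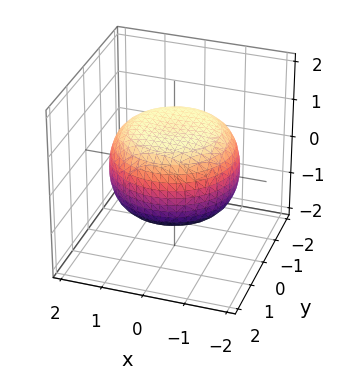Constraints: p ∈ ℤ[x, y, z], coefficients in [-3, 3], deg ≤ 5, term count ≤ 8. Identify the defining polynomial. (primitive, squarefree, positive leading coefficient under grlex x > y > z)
(a) Degree: no degree-3 surface has this shape, so deg p = 4.
(b) Symmetries: the surface is invariant under rotation about z: p = q(x² + y², z).
(c) Reading off the gridlines: the z-axis gridline crossings are at z ∈ {-1, 1}; a circular section at z = 1 has radius exactly 1.
(d) Putting this together gives p.

x^4 + 2*x^2*y^2 + y^4 - x^2 - y^2 + 3*z^2 - 3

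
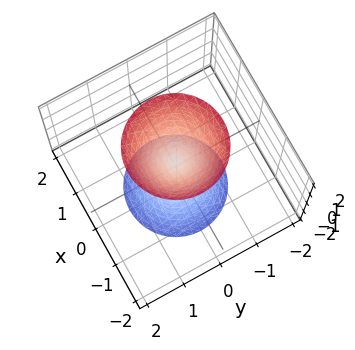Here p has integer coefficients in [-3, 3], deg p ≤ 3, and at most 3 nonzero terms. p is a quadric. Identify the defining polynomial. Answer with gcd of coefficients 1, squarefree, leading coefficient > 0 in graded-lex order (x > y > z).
3*x^2 + 3*y^2 - z^2

First, the picture has 2 separate pieces. Treating them together as one polynomial.
Then, deg p = 2. A double cone through the origin; a quadric.
Next, symmetries: it's symmetric under z → −z, forcing even powers of z; rotational symmetry about the z-axis ⇒ p depends on x, y only through x² + y².
Then, against the integer gridlines: one y-axis crossing is at y = 0; a circular section at z = -2 has radius between 1 and 2; it crosses the z-axis at the gridline z = 0; one x-axis crossing is at x = 0.
Finally, assembling these constraints gives the stated polynomial.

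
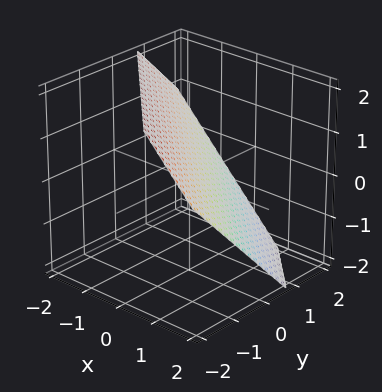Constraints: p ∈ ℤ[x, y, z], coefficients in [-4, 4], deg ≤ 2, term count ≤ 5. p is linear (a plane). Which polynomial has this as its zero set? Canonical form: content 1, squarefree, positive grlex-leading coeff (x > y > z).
3*x + 3*y + 3*z - 2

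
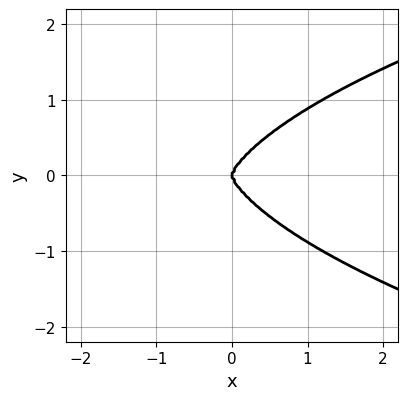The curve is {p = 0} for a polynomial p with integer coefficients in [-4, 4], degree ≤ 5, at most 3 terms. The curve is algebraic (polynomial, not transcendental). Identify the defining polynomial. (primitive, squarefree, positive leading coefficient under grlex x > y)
x^2*y^2 + 2*y^4 - 2*x^3

First, deg p = 4. The shape is more complex than any degree-3 curve.
Then, symmetries: it's symmetric under y → −y, forcing even powers of y.
Next, against the integer gridlines: it meets the y-axis at y = 0 (among the integer gridlines); it meets the x-axis at x = 0 (among the integer gridlines).
Finally, assembling these constraints gives the stated polynomial.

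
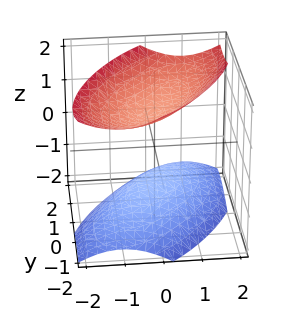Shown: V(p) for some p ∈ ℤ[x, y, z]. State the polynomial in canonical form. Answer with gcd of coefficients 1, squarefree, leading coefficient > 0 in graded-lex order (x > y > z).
(a) There are 2 components. Treating them together as one polynomial.
(b) Degree: no degree-1 surface has this shape, so deg p = 2.
(c) Observable constraints: the surface avoids every integer y-axis point in the box; the surface avoids every integer x-axis point in the box.
(d) Putting this together gives p. Check: (0, 0, 1) on the z-axis lies on the surface, and p(0, 0, 1) = 0. ✓

3*x^2 - 3*x*y + 2*y^2 - 3*z^2 + 3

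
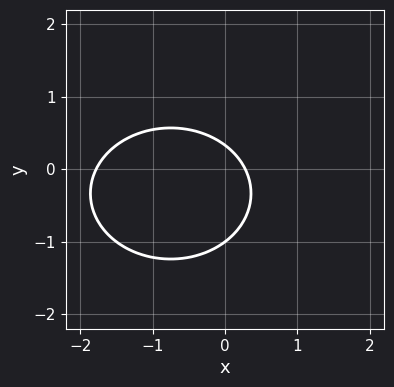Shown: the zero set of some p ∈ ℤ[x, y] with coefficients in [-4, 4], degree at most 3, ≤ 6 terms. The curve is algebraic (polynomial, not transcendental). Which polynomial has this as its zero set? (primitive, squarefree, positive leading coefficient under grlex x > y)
(a) The degree is 2 — a generic line meets the curve in up to 2 points.
(b) From the visible intercepts: it crosses the y-axis at the gridline y = -1.
(c) Together with the visible shape, these determine p as stated.

2*x^2 + 3*y^2 + 3*x + 2*y - 1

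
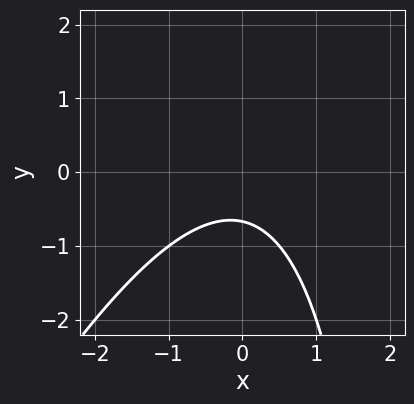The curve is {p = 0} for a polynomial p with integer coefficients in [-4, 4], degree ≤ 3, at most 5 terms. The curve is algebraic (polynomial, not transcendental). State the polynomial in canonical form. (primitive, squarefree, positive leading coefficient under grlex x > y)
2*x^2 - x*y + 3*y + 2

(a) deg p = 2. The shape is more complex than any degree-1 curve.
(b) From the visible intercepts: the curve avoids every integer x-axis point in the box.
(c) Together with the visible shape, these determine p as stated.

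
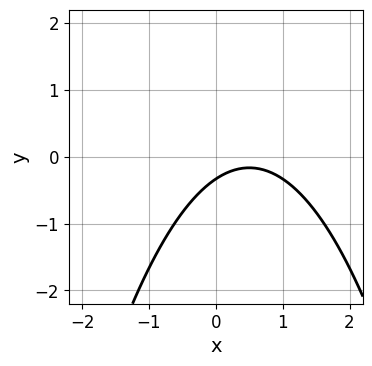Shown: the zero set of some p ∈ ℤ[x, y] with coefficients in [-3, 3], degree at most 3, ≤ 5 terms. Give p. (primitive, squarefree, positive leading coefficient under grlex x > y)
(a) The degree is 2 — a generic line meets the curve in up to 2 points.
(b) Reading off the gridlines: no x-intercept at any integer in the box.
(c) These observations pin down the coefficients.

2*x^2 - 2*x + 3*y + 1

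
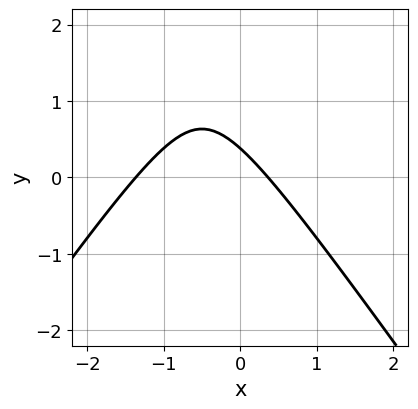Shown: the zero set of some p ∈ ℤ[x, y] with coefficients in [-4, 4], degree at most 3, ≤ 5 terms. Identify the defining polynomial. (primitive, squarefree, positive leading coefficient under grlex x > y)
The degree is 2 — the shape is more complex than any degree-1 curve.
Putting this together gives p.

2*x^2 - y^2 + 2*x + 3*y - 1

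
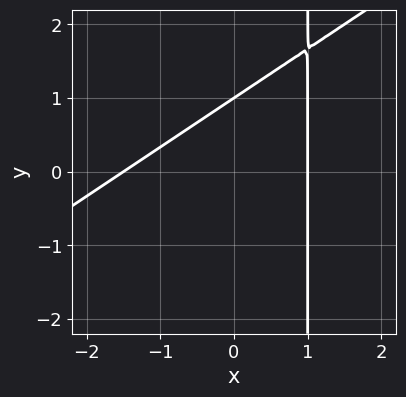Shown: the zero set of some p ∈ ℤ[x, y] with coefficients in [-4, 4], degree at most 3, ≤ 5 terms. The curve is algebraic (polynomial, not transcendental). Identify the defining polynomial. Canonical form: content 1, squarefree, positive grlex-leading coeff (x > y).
2*x^2 - 3*x*y + x + 3*y - 3

Degree: a generic line meets the curve in up to 2 points, so deg p = 2.
Reading off the gridlines: one x-axis crossing is at x = 1; it crosses the y-axis at the gridline y = 1.
Matching integer coefficients to the picture gives p.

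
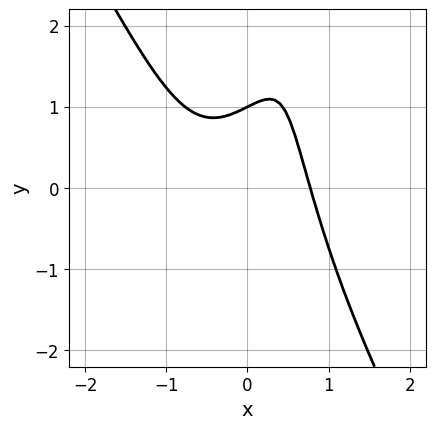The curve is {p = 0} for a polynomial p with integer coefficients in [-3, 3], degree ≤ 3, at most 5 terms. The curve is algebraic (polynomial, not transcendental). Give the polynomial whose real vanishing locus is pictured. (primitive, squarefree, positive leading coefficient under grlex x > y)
(a) Degree: the shape is more complex than any degree-2 curve, so deg p = 3.
(b) Against the integer gridlines: it meets the y-axis at y = 1 (among the integer gridlines).
(c) Assembling these constraints gives the stated polynomial.

3*x^3 - x*y^2 + x^2 + 2*y - 2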